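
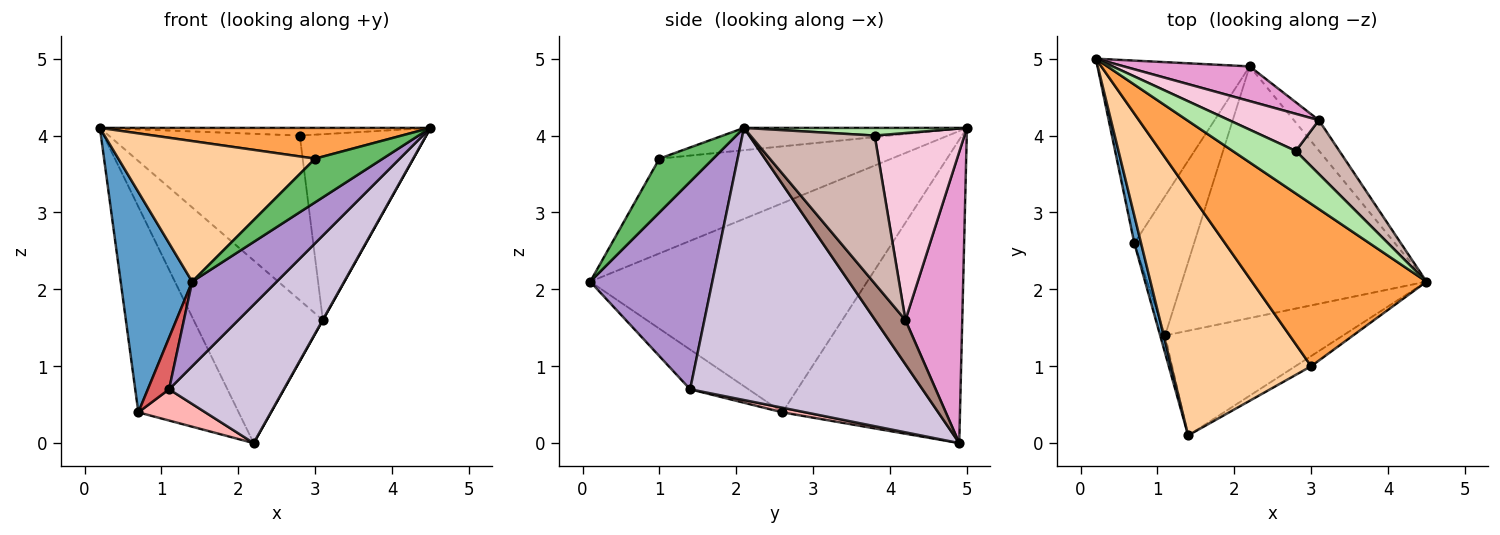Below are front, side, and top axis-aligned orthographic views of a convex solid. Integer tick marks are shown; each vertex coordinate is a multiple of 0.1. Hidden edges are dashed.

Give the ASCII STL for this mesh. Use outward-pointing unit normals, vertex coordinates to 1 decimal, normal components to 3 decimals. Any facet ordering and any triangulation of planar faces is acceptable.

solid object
 facet normal -0.968 -0.250 0.031
  outer loop
   vertex 0.7 2.6 0.4
   vertex 1.4 0.1 2.1
   vertex 0.2 5.0 4.1
  endloop
 endfacet
 facet normal -0.798 0.451 -0.400
  outer loop
   vertex 0.7 2.6 0.4
   vertex 0.2 5.0 4.1
   vertex 2.2 4.9 0.0
  endloop
 endfacet
 facet normal -0.125 -0.185 0.975
  outer loop
   vertex 3.0 1.0 3.7
   vertex 4.5 2.1 4.1
   vertex 0.2 5.0 4.1
  endloop
 endfacet
 facet normal -0.506 -0.429 0.748
  outer loop
   vertex 3.0 1.0 3.7
   vertex 0.2 5.0 4.1
   vertex 1.4 0.1 2.1
  endloop
 endfacet
 facet normal 0.612 -0.770 -0.179
  outer loop
   vertex 3.0 1.0 3.7
   vertex 1.4 0.1 2.1
   vertex 4.5 2.1 4.1
  endloop
 endfacet
 facet normal 0.119 0.177 0.977
  outer loop
   vertex 2.8 3.8 4.0
   vertex 0.2 5.0 4.1
   vertex 4.5 2.1 4.1
  endloop
 endfacet
 facet normal -0.933 -0.340 -0.116
  outer loop
   vertex 1.1 1.4 0.7
   vertex 1.4 0.1 2.1
   vertex 0.7 2.6 0.4
  endloop
 endfacet
 facet normal 0.075 -0.218 -0.973
  outer loop
   vertex 1.1 1.4 0.7
   vertex 0.7 2.6 0.4
   vertex 2.2 4.9 0.0
  endloop
 endfacet
 facet normal 0.672 -0.465 -0.576
  outer loop
   vertex 1.1 1.4 0.7
   vertex 4.5 2.1 4.1
   vertex 1.4 0.1 2.1
  endloop
 endfacet
 facet normal 0.698 -0.345 -0.627
  outer loop
   vertex 1.1 1.4 0.7
   vertex 2.2 4.9 0.0
   vertex 4.5 2.1 4.1
  endloop
 endfacet
 facet normal 0.871 -0.005 -0.492
  outer loop
   vertex 3.1 4.2 1.6
   vertex 4.5 2.1 4.1
   vertex 2.2 4.9 0.0
  endloop
 endfacet
 facet normal 0.687 0.698 0.202
  outer loop
   vertex 3.1 4.2 1.6
   vertex 2.8 3.8 4.0
   vertex 4.5 2.1 4.1
  endloop
 endfacet
 facet normal 0.397 0.902 0.171
  outer loop
   vertex 3.1 4.2 1.6
   vertex 2.2 4.9 0.0
   vertex 0.2 5.0 4.1
  endloop
 endfacet
 facet normal 0.417 0.887 0.200
  outer loop
   vertex 3.1 4.2 1.6
   vertex 0.2 5.0 4.1
   vertex 2.8 3.8 4.0
  endloop
 endfacet
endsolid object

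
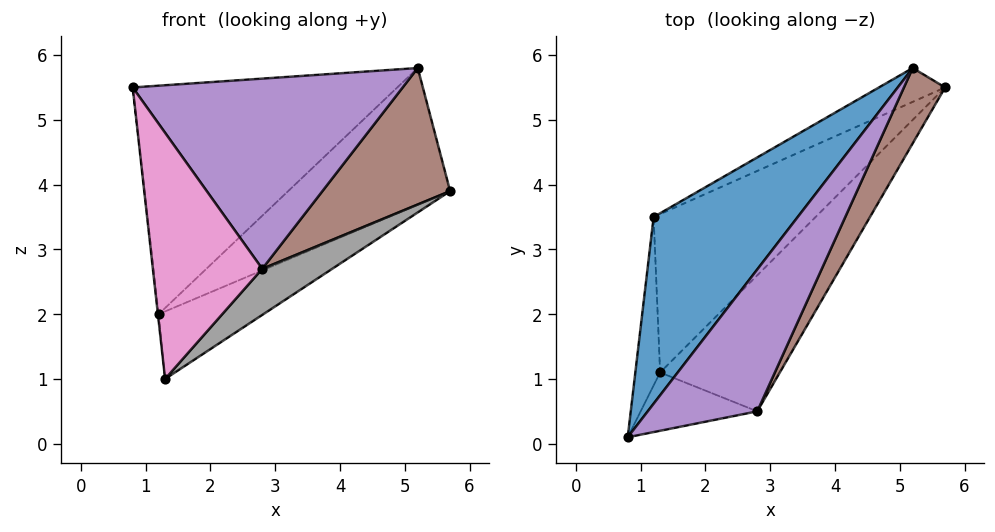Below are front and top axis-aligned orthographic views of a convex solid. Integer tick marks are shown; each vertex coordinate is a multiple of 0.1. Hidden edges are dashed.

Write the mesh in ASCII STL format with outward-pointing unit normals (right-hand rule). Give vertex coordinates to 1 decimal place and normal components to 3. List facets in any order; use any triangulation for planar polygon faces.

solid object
 facet normal -0.723 0.535 0.437
  outer loop
   vertex 1.2 3.5 2.0
   vertex 0.8 0.1 5.5
   vertex 5.2 5.8 5.8
  endloop
 endfacet
 facet normal -0.994 0.004 -0.110
  outer loop
   vertex 1.2 3.5 2.0
   vertex 1.3 1.1 1.0
   vertex 0.8 0.1 5.5
  endloop
 endfacet
 facet normal -0.313 0.922 -0.228
  outer loop
   vertex 1.2 3.5 2.0
   vertex 5.2 5.8 5.8
   vertex 5.7 5.5 3.9
  endloop
 endfacet
 facet normal 0.209 0.384 -0.899
  outer loop
   vertex 1.2 3.5 2.0
   vertex 5.7 5.5 3.9
   vertex 1.3 1.1 1.0
  endloop
 endfacet
 facet normal 0.706 -0.567 0.423
  outer loop
   vertex 2.8 0.5 2.7
   vertex 5.2 5.8 5.8
   vertex 0.8 0.1 5.5
  endloop
 endfacet
 facet normal 0.795 -0.531 0.293
  outer loop
   vertex 2.8 0.5 2.7
   vertex 5.7 5.5 3.9
   vertex 5.2 5.8 5.8
  endloop
 endfacet
 facet normal -0.127 -0.965 -0.229
  outer loop
   vertex 2.8 0.5 2.7
   vertex 0.8 0.1 5.5
   vertex 1.3 1.1 1.0
  endloop
 endfacet
 facet normal 0.687 -0.233 -0.688
  outer loop
   vertex 2.8 0.5 2.7
   vertex 1.3 1.1 1.0
   vertex 5.7 5.5 3.9
  endloop
 endfacet
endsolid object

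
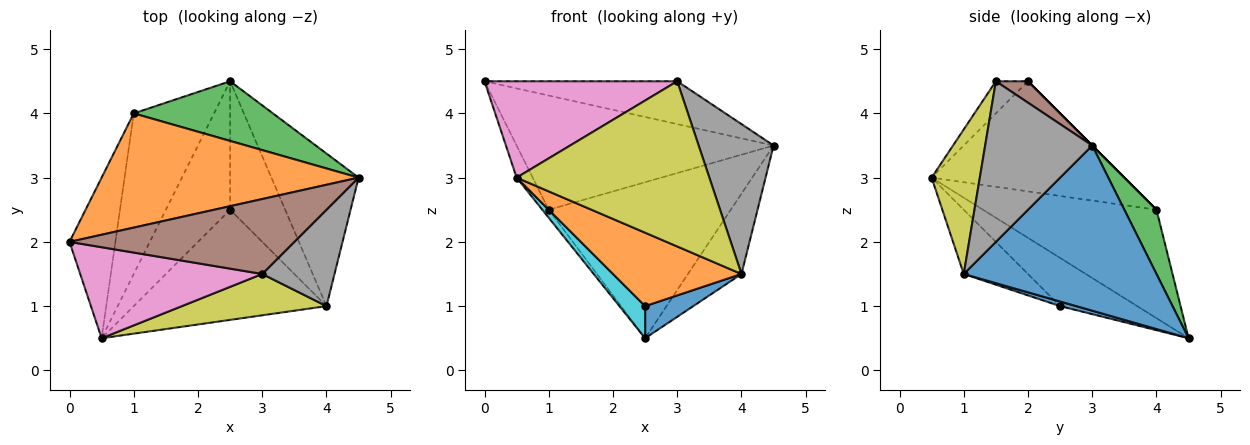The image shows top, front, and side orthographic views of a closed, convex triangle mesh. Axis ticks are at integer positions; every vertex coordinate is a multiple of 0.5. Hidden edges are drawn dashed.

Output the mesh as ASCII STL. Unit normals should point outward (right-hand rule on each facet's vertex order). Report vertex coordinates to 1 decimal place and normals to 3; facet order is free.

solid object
 facet normal 0.859 0.239 -0.453
  outer loop
   vertex 4.0 1.0 1.5
   vertex 2.5 4.5 0.5
   vertex 4.5 3.0 3.5
  endloop
 endfacet
 facet normal 0.000 0.707 0.707
  outer loop
   vertex 1.0 4.0 2.5
   vertex 0.0 2.0 4.5
   vertex 4.5 3.0 3.5
  endloop
 endfacet
 facet normal 0.163 0.922 0.352
  outer loop
   vertex 1.0 4.0 2.5
   vertex 4.5 3.0 3.5
   vertex 2.5 4.5 0.5
  endloop
 endfacet
 facet normal -0.920 0.077 -0.383
  outer loop
   vertex 1.0 4.0 2.5
   vertex 0.5 0.5 3.0
   vertex 0.0 2.0 4.5
  endloop
 endfacet
 facet normal -0.803 0.030 -0.595
  outer loop
   vertex 1.0 4.0 2.5
   vertex 2.5 4.5 0.5
   vertex 0.5 0.5 3.0
  endloop
 endfacet
 facet normal 0.082 0.494 0.865
  outer loop
   vertex 3.0 1.5 4.5
   vertex 4.5 3.0 3.5
   vertex 0.0 2.0 4.5
  endloop
 endfacet
 facet normal -0.120 -0.722 0.682
  outer loop
   vertex 3.0 1.5 4.5
   vertex 0.0 2.0 4.5
   vertex 0.5 0.5 3.0
  endloop
 endfacet
 facet normal 0.769 -0.538 0.346
  outer loop
   vertex 3.0 1.5 4.5
   vertex 4.0 1.0 1.5
   vertex 4.5 3.0 3.5
  endloop
 endfacet
 facet normal 0.236 -0.943 0.236
  outer loop
   vertex 3.0 1.5 4.5
   vertex 0.5 0.5 3.0
   vertex 4.0 1.0 1.5
  endloop
 endfacet
 facet normal -0.588 -0.196 -0.784
  outer loop
   vertex 2.5 2.5 1.0
   vertex 0.5 0.5 3.0
   vertex 2.5 4.5 0.5
  endloop
 endfacet
 facet normal 0.081 -0.242 -0.967
  outer loop
   vertex 2.5 2.5 1.0
   vertex 2.5 4.5 0.5
   vertex 4.0 1.0 1.5
  endloop
 endfacet
 facet normal -0.267 -0.535 -0.802
  outer loop
   vertex 2.5 2.5 1.0
   vertex 4.0 1.0 1.5
   vertex 0.5 0.5 3.0
  endloop
 endfacet
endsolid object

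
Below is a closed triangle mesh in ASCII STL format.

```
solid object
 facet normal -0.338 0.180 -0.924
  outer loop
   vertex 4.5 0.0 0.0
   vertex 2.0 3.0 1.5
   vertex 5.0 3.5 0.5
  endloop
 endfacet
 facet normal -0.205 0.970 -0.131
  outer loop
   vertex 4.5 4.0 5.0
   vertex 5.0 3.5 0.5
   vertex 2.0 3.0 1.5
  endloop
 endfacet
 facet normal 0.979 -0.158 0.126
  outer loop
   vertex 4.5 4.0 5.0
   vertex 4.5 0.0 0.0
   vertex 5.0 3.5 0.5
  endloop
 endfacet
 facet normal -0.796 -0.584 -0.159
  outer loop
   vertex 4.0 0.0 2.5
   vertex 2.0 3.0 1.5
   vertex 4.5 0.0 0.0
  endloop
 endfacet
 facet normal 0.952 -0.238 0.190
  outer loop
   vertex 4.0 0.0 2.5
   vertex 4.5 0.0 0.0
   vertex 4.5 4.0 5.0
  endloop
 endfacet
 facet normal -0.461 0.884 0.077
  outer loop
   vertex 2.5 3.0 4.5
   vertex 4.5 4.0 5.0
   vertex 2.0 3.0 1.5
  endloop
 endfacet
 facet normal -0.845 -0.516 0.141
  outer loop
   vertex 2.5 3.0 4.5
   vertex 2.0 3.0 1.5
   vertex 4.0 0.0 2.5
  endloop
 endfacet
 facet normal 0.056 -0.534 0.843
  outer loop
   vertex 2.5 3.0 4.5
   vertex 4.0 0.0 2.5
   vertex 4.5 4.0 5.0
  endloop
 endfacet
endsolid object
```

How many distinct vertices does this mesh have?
6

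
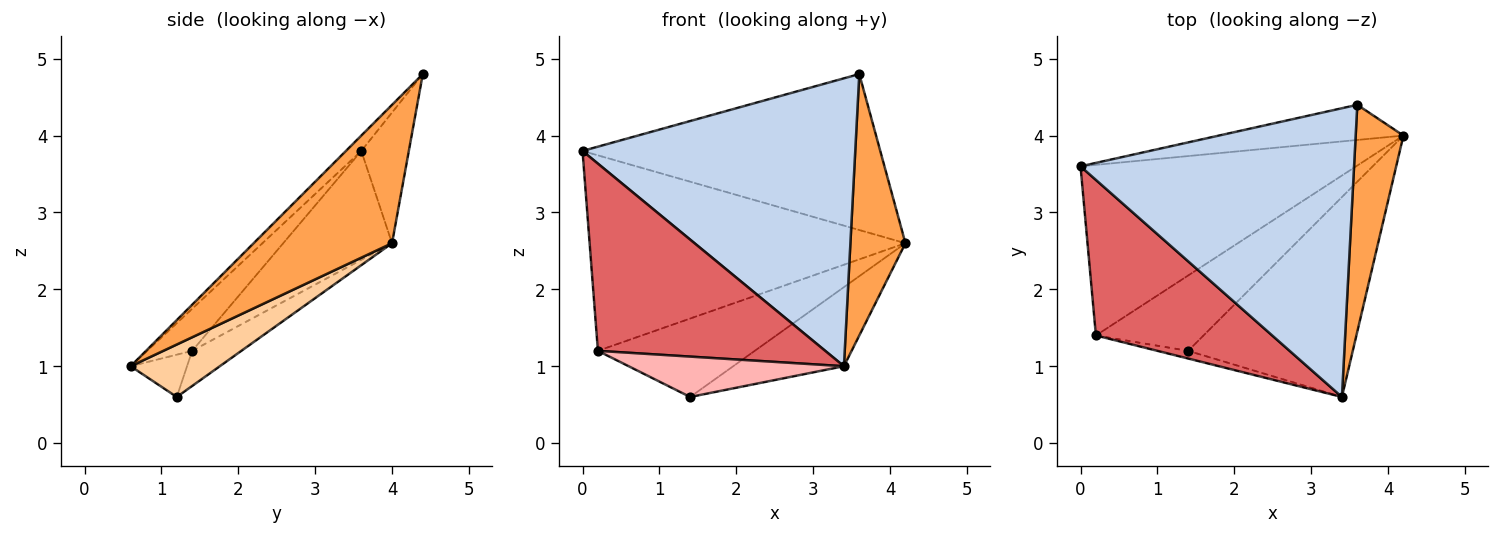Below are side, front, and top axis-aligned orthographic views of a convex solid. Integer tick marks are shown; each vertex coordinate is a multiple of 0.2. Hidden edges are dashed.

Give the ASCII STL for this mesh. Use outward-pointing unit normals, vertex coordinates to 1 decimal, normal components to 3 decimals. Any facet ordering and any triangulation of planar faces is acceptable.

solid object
 facet normal -0.154 0.964 -0.217
  outer loop
   vertex 3.6 4.4 4.8
   vertex 4.2 4.0 2.6
   vertex 0.0 3.6 3.8
  endloop
 endfacet
 facet normal -0.040 -0.705 0.708
  outer loop
   vertex 3.6 4.4 4.8
   vertex 0.0 3.6 3.8
   vertex 3.4 0.6 1.0
  endloop
 endfacet
 facet normal 0.885 -0.352 0.305
  outer loop
   vertex 3.6 4.4 4.8
   vertex 3.4 0.6 1.0
   vertex 4.2 4.0 2.6
  endloop
 endfacet
 facet normal 0.284 0.353 -0.892
  outer loop
   vertex 1.4 1.2 0.6
   vertex 4.2 4.0 2.6
   vertex 3.4 0.6 1.0
  endloop
 endfacet
 facet normal -0.251 0.729 -0.636
  outer loop
   vertex 0.2 1.4 1.2
   vertex 0.0 3.6 3.8
   vertex 4.2 4.0 2.6
  endloop
 endfacet
 facet normal -0.221 0.703 -0.676
  outer loop
   vertex 0.2 1.4 1.2
   vertex 4.2 4.0 2.6
   vertex 1.4 1.2 0.6
  endloop
 endfacet
 facet normal -0.151 -0.760 0.632
  outer loop
   vertex 0.2 1.4 1.2
   vertex 3.4 0.6 1.0
   vertex 0.0 3.6 3.8
  endloop
 endfacet
 facet normal -0.249 -0.951 -0.181
  outer loop
   vertex 0.2 1.4 1.2
   vertex 1.4 1.2 0.6
   vertex 3.4 0.6 1.0
  endloop
 endfacet
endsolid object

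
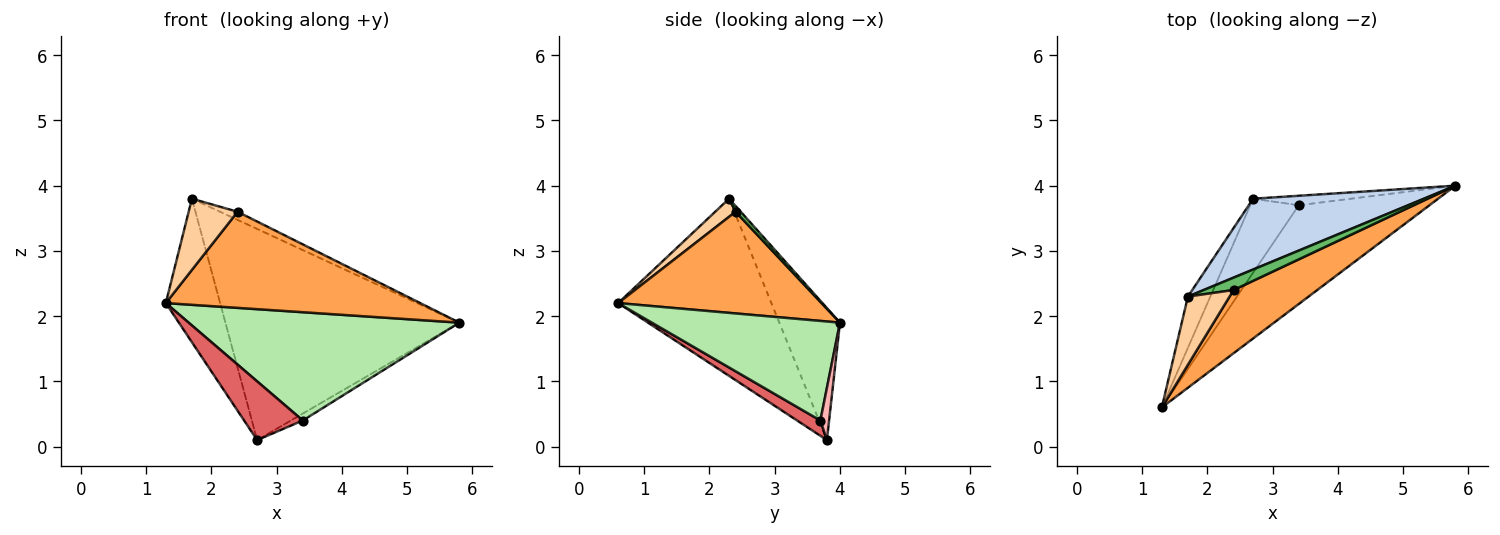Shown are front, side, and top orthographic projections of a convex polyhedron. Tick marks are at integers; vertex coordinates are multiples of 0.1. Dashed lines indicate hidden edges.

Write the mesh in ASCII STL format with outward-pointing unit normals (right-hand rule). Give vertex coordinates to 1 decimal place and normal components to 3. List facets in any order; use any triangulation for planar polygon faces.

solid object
 facet normal -0.936 0.332 -0.118
  outer loop
   vertex 1.7 2.3 3.8
   vertex 2.7 3.8 0.1
   vertex 1.3 0.6 2.2
  endloop
 endfacet
 facet normal -0.239 0.921 0.309
  outer loop
   vertex 1.7 2.3 3.8
   vertex 5.8 4.0 1.9
   vertex 2.7 3.8 0.1
  endloop
 endfacet
 facet normal 0.555 -0.695 0.457
  outer loop
   vertex 2.4 2.4 3.6
   vertex 1.3 0.6 2.2
   vertex 5.8 4.0 1.9
  endloop
 endfacet
 facet normal 0.288 -0.691 0.663
  outer loop
   vertex 2.4 2.4 3.6
   vertex 1.7 2.3 3.8
   vertex 1.3 0.6 2.2
  endloop
 endfacet
 facet normal 0.159 0.540 0.826
  outer loop
   vertex 2.4 2.4 3.6
   vertex 5.8 4.0 1.9
   vertex 1.7 2.3 3.8
  endloop
 endfacet
 facet normal 0.457 -0.657 -0.599
  outer loop
   vertex 3.4 3.7 0.4
   vertex 5.8 4.0 1.9
   vertex 1.3 0.6 2.2
  endloop
 endfacet
 facet normal 0.240 -0.604 -0.760
  outer loop
   vertex 3.4 3.7 0.4
   vertex 1.3 0.6 2.2
   vertex 2.7 3.8 0.1
  endloop
 endfacet
 facet normal 0.395 0.543 -0.741
  outer loop
   vertex 3.4 3.7 0.4
   vertex 2.7 3.8 0.1
   vertex 5.8 4.0 1.9
  endloop
 endfacet
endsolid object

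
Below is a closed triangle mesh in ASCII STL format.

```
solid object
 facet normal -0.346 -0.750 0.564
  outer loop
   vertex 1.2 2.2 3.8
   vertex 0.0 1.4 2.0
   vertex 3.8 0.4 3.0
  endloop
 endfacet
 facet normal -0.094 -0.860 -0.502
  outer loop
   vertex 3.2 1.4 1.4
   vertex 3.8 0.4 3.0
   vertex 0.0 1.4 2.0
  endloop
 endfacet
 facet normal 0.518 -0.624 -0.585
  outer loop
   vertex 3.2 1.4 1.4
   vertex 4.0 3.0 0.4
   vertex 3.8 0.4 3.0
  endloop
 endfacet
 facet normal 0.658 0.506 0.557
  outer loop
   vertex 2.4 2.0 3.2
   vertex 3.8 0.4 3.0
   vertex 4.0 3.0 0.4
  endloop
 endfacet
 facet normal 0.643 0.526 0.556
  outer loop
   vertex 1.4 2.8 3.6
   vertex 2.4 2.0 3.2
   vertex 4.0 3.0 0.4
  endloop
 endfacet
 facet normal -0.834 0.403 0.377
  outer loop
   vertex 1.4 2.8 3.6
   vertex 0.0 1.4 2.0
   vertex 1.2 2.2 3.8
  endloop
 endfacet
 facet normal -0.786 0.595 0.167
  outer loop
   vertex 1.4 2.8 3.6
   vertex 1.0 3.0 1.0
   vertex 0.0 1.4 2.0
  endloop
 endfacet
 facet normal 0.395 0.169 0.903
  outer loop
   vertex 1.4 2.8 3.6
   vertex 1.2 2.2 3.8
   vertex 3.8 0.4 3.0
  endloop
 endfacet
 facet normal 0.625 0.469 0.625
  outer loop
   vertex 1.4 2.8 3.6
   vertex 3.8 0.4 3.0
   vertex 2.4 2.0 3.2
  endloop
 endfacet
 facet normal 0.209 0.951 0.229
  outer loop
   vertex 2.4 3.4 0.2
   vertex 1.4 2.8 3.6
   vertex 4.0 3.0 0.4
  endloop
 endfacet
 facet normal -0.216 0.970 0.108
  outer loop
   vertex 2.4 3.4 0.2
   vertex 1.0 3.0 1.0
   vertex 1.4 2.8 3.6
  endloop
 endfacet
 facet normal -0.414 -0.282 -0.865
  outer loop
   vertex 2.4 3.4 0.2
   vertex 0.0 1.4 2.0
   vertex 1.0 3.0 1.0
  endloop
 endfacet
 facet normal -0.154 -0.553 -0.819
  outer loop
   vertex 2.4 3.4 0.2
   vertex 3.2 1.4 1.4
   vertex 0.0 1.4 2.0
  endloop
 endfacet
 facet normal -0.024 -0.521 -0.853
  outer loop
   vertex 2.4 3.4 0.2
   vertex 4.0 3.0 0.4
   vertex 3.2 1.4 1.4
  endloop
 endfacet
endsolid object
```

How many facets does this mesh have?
14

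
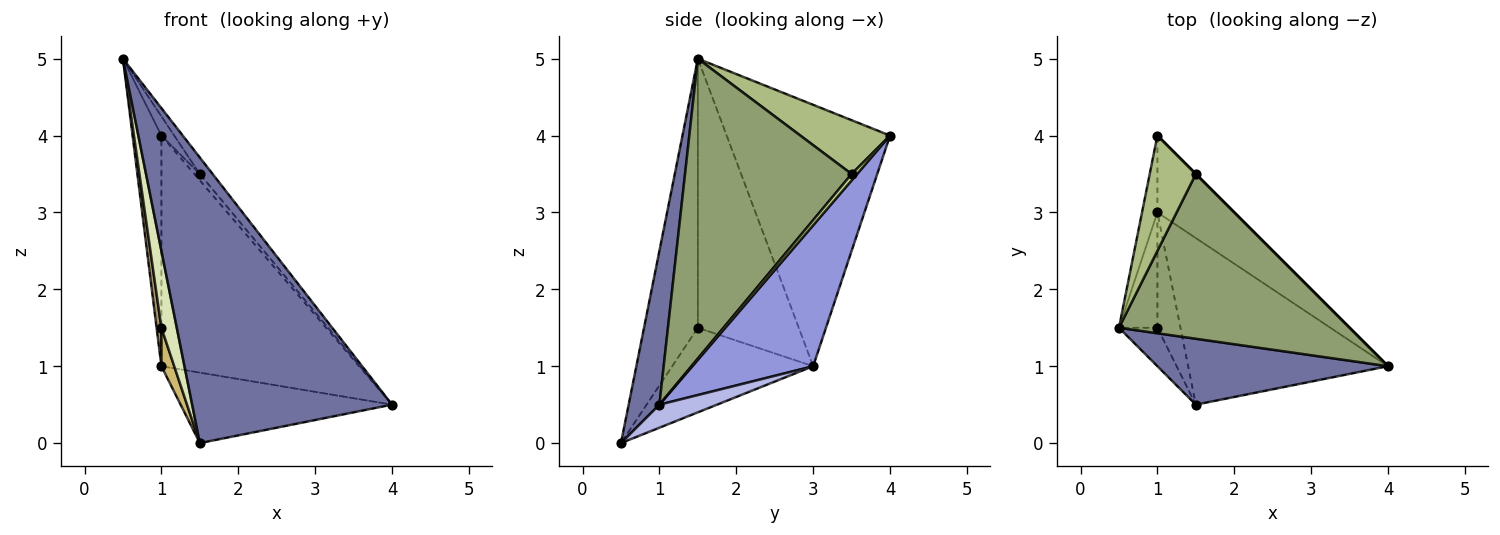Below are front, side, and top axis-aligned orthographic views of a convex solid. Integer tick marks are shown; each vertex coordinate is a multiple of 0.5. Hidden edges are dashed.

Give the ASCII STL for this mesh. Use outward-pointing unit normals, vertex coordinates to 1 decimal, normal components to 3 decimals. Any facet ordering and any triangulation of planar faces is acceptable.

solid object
 facet normal 0.148 -0.964 0.222
  outer loop
   vertex 1.5 0.5 0.0
   vertex 4.0 1.0 0.5
   vertex 0.5 1.5 5.0
  endloop
 endfacet
 facet normal -0.983 0.173 -0.058
  outer loop
   vertex 1.0 3.0 1.0
   vertex 0.5 1.5 5.0
   vertex 1.0 4.0 4.0
  endloop
 endfacet
 facet normal 0.502 0.821 -0.274
  outer loop
   vertex 1.0 3.0 1.0
   vertex 1.0 4.0 4.0
   vertex 4.0 1.0 0.5
  endloop
 endfacet
 facet normal 0.106 0.387 -0.916
  outer loop
   vertex 1.0 3.0 1.0
   vertex 4.0 1.0 0.5
   vertex 1.5 0.5 0.0
  endloop
 endfacet
 facet normal 0.791 0.061 0.609
  outer loop
   vertex 1.5 3.5 3.5
   vertex 0.5 1.5 5.0
   vertex 4.0 1.0 0.5
  endloop
 endfacet
 facet normal 0.755 0.108 0.647
  outer loop
   vertex 1.5 3.5 3.5
   vertex 1.0 4.0 4.0
   vertex 0.5 1.5 5.0
  endloop
 endfacet
 facet normal 0.707 0.707 0.000
  outer loop
   vertex 1.5 3.5 3.5
   vertex 4.0 1.0 0.5
   vertex 1.0 4.0 4.0
  endloop
 endfacet
 facet normal -0.953 -0.272 -0.136
  outer loop
   vertex 1.0 1.5 1.5
   vertex 1.5 0.5 0.0
   vertex 0.5 1.5 5.0
  endloop
 endfacet
 facet normal -0.989 -0.047 -0.141
  outer loop
   vertex 1.0 1.5 1.5
   vertex 0.5 1.5 5.0
   vertex 1.0 3.0 1.0
  endloop
 endfacet
 facet normal -0.961 -0.087 -0.262
  outer loop
   vertex 1.0 1.5 1.5
   vertex 1.0 3.0 1.0
   vertex 1.5 0.5 0.0
  endloop
 endfacet
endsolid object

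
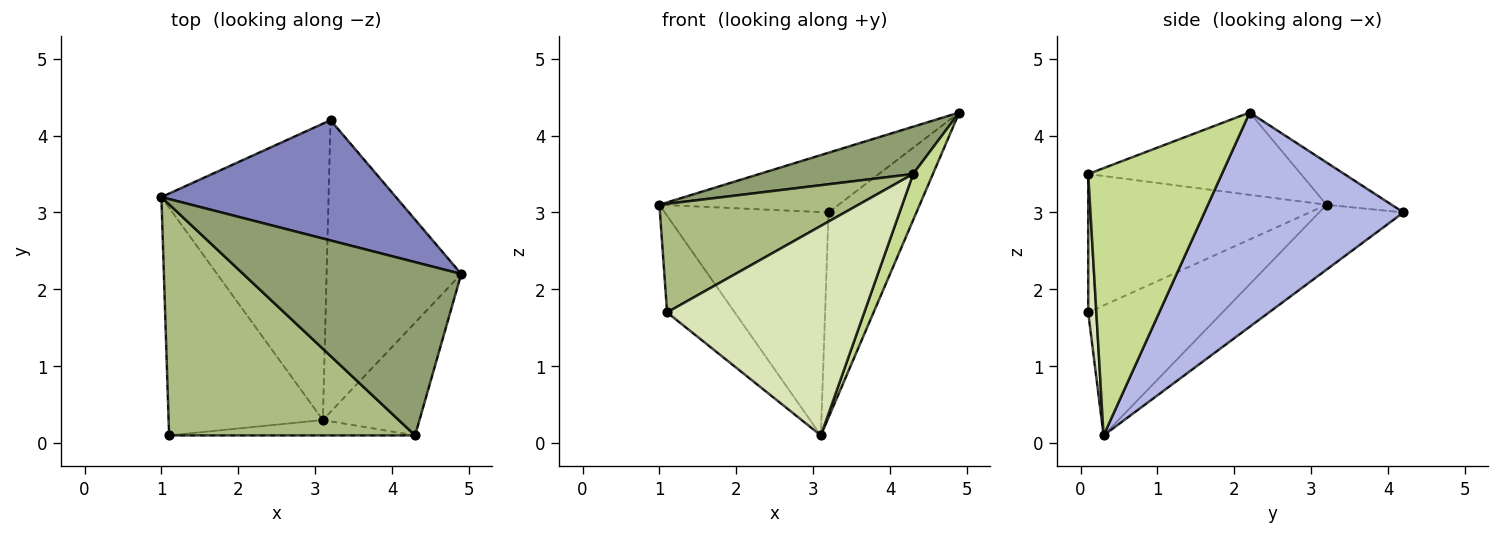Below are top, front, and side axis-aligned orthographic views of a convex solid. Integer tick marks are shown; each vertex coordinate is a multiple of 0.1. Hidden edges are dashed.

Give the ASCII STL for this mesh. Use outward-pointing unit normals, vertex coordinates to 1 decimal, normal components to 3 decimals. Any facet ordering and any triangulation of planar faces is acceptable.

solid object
 facet normal -0.613 0.309 -0.727
  outer loop
   vertex 3.1 0.3 0.1
   vertex 1.1 0.1 1.7
   vertex 1.0 3.2 3.1
  endloop
 endfacet
 facet normal -0.159 0.439 0.884
  outer loop
   vertex 3.2 4.2 3.0
   vertex 1.0 3.2 3.1
   vertex 4.9 2.2 4.3
  endloop
 endfacet
 facet normal -0.296 0.575 -0.763
  outer loop
   vertex 3.2 4.2 3.0
   vertex 3.1 0.3 0.1
   vertex 1.0 3.2 3.1
  endloop
 endfacet
 facet normal 0.793 0.350 -0.498
  outer loop
   vertex 3.2 4.2 3.0
   vertex 4.9 2.2 4.3
   vertex 3.1 0.3 0.1
  endloop
 endfacet
 facet normal -0.342 -0.247 0.906
  outer loop
   vertex 4.3 0.1 3.5
   vertex 4.9 2.2 4.3
   vertex 1.0 3.2 3.1
  endloop
 endfacet
 facet normal -0.454 -0.379 0.807
  outer loop
   vertex 4.3 0.1 3.5
   vertex 1.0 3.2 3.1
   vertex 1.1 0.1 1.7
  endloop
 endfacet
 facet normal 0.931 -0.138 -0.337
  outer loop
   vertex 4.3 0.1 3.5
   vertex 3.1 0.3 0.1
   vertex 4.9 2.2 4.3
  endloop
 endfacet
 facet normal 0.041 -0.996 -0.073
  outer loop
   vertex 4.3 0.1 3.5
   vertex 1.1 0.1 1.7
   vertex 3.1 0.3 0.1
  endloop
 endfacet
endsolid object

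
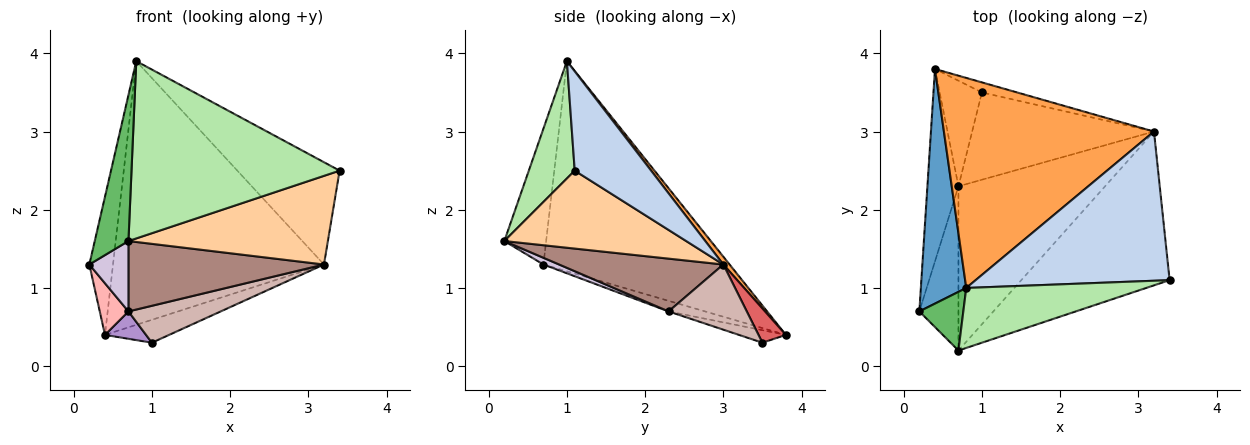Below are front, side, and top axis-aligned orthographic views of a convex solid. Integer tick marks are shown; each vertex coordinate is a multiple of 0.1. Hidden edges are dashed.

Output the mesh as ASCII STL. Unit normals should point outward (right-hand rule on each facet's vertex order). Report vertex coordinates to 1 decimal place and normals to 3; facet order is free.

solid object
 facet normal -0.970 0.123 0.210
  outer loop
   vertex 0.8 1.0 3.9
   vertex 0.4 3.8 0.4
   vertex 0.2 0.7 1.3
  endloop
 endfacet
 facet normal 0.389 0.521 0.760
  outer loop
   vertex 3.2 3.0 1.3
   vertex 0.8 1.0 3.9
   vertex 3.4 1.1 2.5
  endloop
 endfacet
 facet normal 0.023 0.782 0.623
  outer loop
   vertex 3.2 3.0 1.3
   vertex 0.4 3.8 0.4
   vertex 0.8 1.0 3.9
  endloop
 endfacet
 facet normal 0.414 -0.454 -0.789
  outer loop
   vertex 0.7 0.2 1.6
   vertex 3.2 3.0 1.3
   vertex 3.4 1.1 2.5
  endloop
 endfacet
 facet normal -0.755 -0.608 0.244
  outer loop
   vertex 0.7 0.2 1.6
   vertex 0.8 1.0 3.9
   vertex 0.2 0.7 1.3
  endloop
 endfacet
 facet normal 0.205 -0.927 0.314
  outer loop
   vertex 0.7 0.2 1.6
   vertex 3.4 1.1 2.5
   vertex 0.8 1.0 3.9
  endloop
 endfacet
 facet normal 0.364 0.853 -0.374
  outer loop
   vertex 1.0 3.5 0.3
   vertex 0.4 3.8 0.4
   vertex 3.2 3.0 1.3
  endloop
 endfacet
 facet normal -0.313 -0.246 -0.917
  outer loop
   vertex 0.7 2.3 0.7
   vertex 0.2 0.7 1.3
   vertex 0.4 3.8 0.4
  endloop
 endfacet
 facet normal -0.276 -0.241 -0.930
  outer loop
   vertex 0.7 2.3 0.7
   vertex 0.4 3.8 0.4
   vertex 1.0 3.5 0.3
  endloop
 endfacet
 facet normal 0.156 -0.389 -0.908
  outer loop
   vertex 0.7 2.3 0.7
   vertex 0.7 0.2 1.6
   vertex 0.2 0.7 1.3
  endloop
 endfacet
 facet normal 0.314 -0.374 -0.873
  outer loop
   vertex 0.7 2.3 0.7
   vertex 3.2 3.0 1.3
   vertex 0.7 0.2 1.6
  endloop
 endfacet
 facet normal 0.313 -0.370 -0.875
  outer loop
   vertex 0.7 2.3 0.7
   vertex 1.0 3.5 0.3
   vertex 3.2 3.0 1.3
  endloop
 endfacet
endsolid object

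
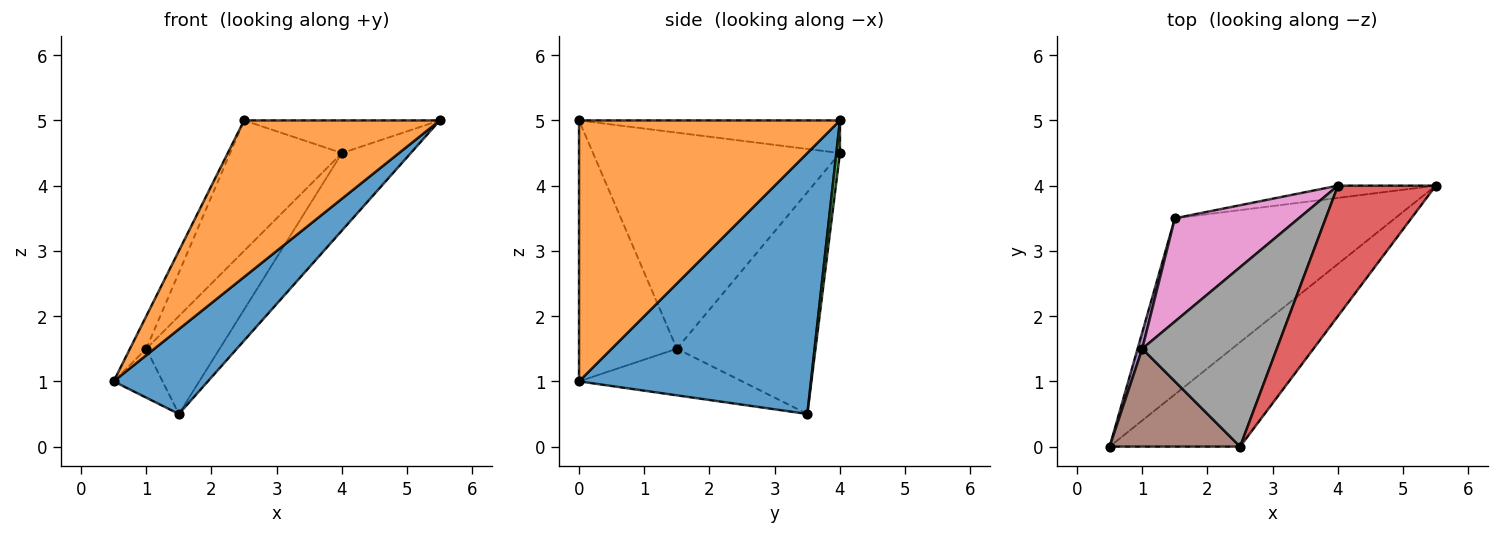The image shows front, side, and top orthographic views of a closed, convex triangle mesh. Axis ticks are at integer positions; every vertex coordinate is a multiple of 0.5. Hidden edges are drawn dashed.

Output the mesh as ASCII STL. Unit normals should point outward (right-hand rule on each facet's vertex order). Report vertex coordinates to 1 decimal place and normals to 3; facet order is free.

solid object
 facet normal 0.730 -0.297 -0.616
  outer loop
   vertex 1.5 3.5 0.5
   vertex 5.5 4.0 5.0
   vertex 0.5 0.0 1.0
  endloop
 endfacet
 facet normal 0.743 -0.557 -0.371
  outer loop
   vertex 2.5 0.0 5.0
   vertex 0.5 0.0 1.0
   vertex 5.5 4.0 5.0
  endloop
 endfacet
 facet normal 0.052 0.986 -0.156
  outer loop
   vertex 4.0 4.0 4.5
   vertex 5.5 4.0 5.0
   vertex 1.5 3.5 0.5
  endloop
 endfacet
 facet normal -0.308 0.231 0.923
  outer loop
   vertex 4.0 4.0 4.5
   vertex 2.5 0.0 5.0
   vertex 5.5 4.0 5.0
  endloop
 endfacet
 facet normal -0.953 0.286 0.095
  outer loop
   vertex 1.0 1.5 1.5
   vertex 1.5 3.5 0.5
   vertex 0.5 0.0 1.0
  endloop
 endfacet
 facet normal -0.885 0.147 0.442
  outer loop
   vertex 1.0 1.5 1.5
   vertex 0.5 0.0 1.0
   vertex 2.5 0.0 5.0
  endloop
 endfacet
 facet normal -0.792 0.420 0.443
  outer loop
   vertex 1.0 1.5 1.5
   vertex 4.0 4.0 4.5
   vertex 1.5 3.5 0.5
  endloop
 endfacet
 facet normal -0.792 0.359 0.493
  outer loop
   vertex 1.0 1.5 1.5
   vertex 2.5 0.0 5.0
   vertex 4.0 4.0 4.5
  endloop
 endfacet
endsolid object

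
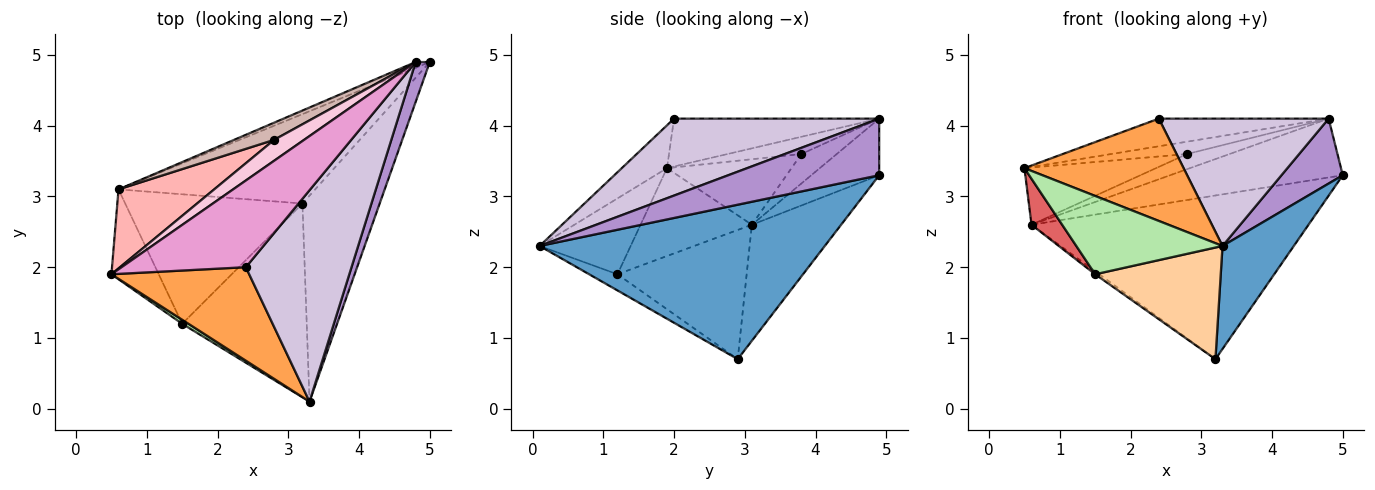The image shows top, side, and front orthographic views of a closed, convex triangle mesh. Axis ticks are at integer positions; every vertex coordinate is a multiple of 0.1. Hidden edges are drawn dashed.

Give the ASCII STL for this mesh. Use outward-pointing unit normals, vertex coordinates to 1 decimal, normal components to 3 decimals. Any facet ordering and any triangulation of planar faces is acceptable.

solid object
 facet normal 0.873 -0.218 -0.436
  outer loop
   vertex 3.2 2.9 0.7
   vertex 5.0 4.9 3.3
   vertex 3.3 0.1 2.3
  endloop
 endfacet
 facet normal -0.272 0.845 -0.461
  outer loop
   vertex 0.6 3.1 2.6
   vertex 5.0 4.9 3.3
   vertex 3.2 2.9 0.7
  endloop
 endfacet
 facet normal -0.205 -0.723 0.660
  outer loop
   vertex 2.4 2.0 4.1
   vertex 0.5 1.9 3.4
   vertex 3.3 0.1 2.3
  endloop
 endfacet
 facet normal -0.112 -0.496 -0.861
  outer loop
   vertex 1.5 1.2 1.9
   vertex 3.2 2.9 0.7
   vertex 3.3 0.1 2.3
  endloop
 endfacet
 facet normal -0.589 0.019 -0.808
  outer loop
   vertex 1.5 1.2 1.9
   vertex 0.6 3.1 2.6
   vertex 3.2 2.9 0.7
  endloop
 endfacet
 facet normal -0.528 -0.848 0.044
  outer loop
   vertex 1.5 1.2 1.9
   vertex 3.3 0.1 2.3
   vertex 0.5 1.9 3.4
  endloop
 endfacet
 facet normal -0.856 -0.236 -0.461
  outer loop
   vertex 1.5 1.2 1.9
   vertex 0.5 1.9 3.4
   vertex 0.6 3.1 2.6
  endloop
 endfacet
 facet normal -0.485 0.513 0.708
  outer loop
   vertex 2.8 3.8 3.6
   vertex 0.6 3.1 2.6
   vertex 0.5 1.9 3.4
  endloop
 endfacet
 facet normal 0.903 -0.367 0.226
  outer loop
   vertex 4.8 4.9 4.1
   vertex 3.3 0.1 2.3
   vertex 5.0 4.9 3.3
  endloop
 endfacet
 facet normal 0.529 -0.438 0.727
  outer loop
   vertex 4.8 4.9 4.1
   vertex 2.4 2.0 4.1
   vertex 3.3 0.1 2.3
  endloop
 endfacet
 facet normal -0.365 0.927 -0.091
  outer loop
   vertex 4.8 4.9 4.1
   vertex 5.0 4.9 3.3
   vertex 0.6 3.1 2.6
  endloop
 endfacet
 facet normal -0.483 0.579 0.657
  outer loop
   vertex 4.8 4.9 4.1
   vertex 0.6 3.1 2.6
   vertex 2.8 3.8 3.6
  endloop
 endfacet
 facet normal -0.345 0.285 0.894
  outer loop
   vertex 4.8 4.9 4.1
   vertex 0.5 1.9 3.4
   vertex 2.4 2.0 4.1
  endloop
 endfacet
 facet normal -0.444 0.456 0.772
  outer loop
   vertex 4.8 4.9 4.1
   vertex 2.8 3.8 3.6
   vertex 0.5 1.9 3.4
  endloop
 endfacet
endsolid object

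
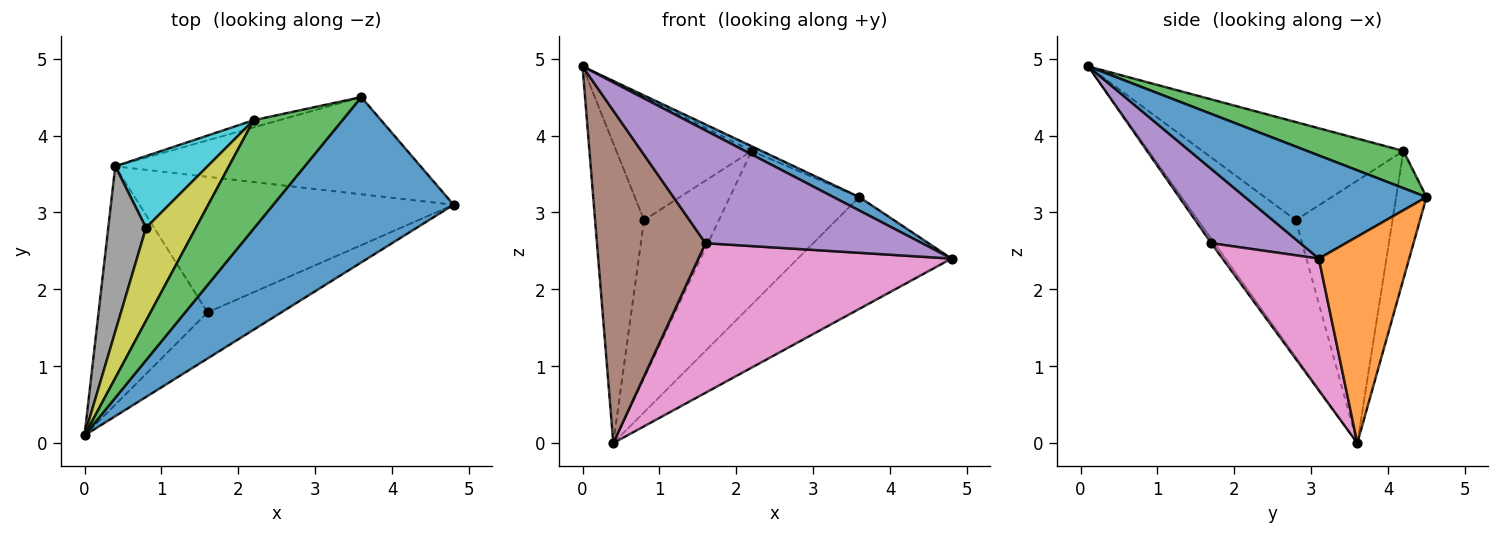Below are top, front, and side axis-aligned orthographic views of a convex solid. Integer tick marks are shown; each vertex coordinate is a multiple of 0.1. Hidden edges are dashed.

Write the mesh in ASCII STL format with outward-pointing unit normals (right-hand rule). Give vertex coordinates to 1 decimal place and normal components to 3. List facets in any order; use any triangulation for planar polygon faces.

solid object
 facet normal 0.495 -0.070 0.866
  outer loop
   vertex 3.6 4.5 3.2
   vertex 0.0 0.1 4.9
   vertex 4.8 3.1 2.4
  endloop
 endfacet
 facet normal 0.405 0.690 -0.600
  outer loop
   vertex 3.6 4.5 3.2
   vertex 4.8 3.1 2.4
   vertex 0.4 3.6 0.0
  endloop
 endfacet
 facet normal 0.386 0.040 0.921
  outer loop
   vertex 2.2 4.2 3.8
   vertex 0.0 0.1 4.9
   vertex 3.6 4.5 3.2
  endloop
 endfacet
 facet normal -0.228 0.973 -0.046
  outer loop
   vertex 2.2 4.2 3.8
   vertex 3.6 4.5 3.2
   vertex 0.4 3.6 0.0
  endloop
 endfacet
 facet normal 0.356 -0.865 -0.354
  outer loop
   vertex 1.6 1.7 2.6
   vertex 4.8 3.1 2.4
   vertex 0.0 0.1 4.9
  endloop
 endfacet
 facet normal -0.025 -0.813 -0.582
  outer loop
   vertex 1.6 1.7 2.6
   vertex 0.0 0.1 4.9
   vertex 0.4 3.6 0.0
  endloop
 endfacet
 facet normal 0.272 -0.713 -0.646
  outer loop
   vertex 1.6 1.7 2.6
   vertex 0.4 3.6 0.0
   vertex 4.8 3.1 2.4
  endloop
 endfacet
 facet normal -0.868 0.435 0.240
  outer loop
   vertex 0.8 2.8 2.9
   vertex 0.4 3.6 0.0
   vertex 0.0 0.1 4.9
  endloop
 endfacet
 facet normal -0.764 0.514 0.389
  outer loop
   vertex 0.8 2.8 2.9
   vertex 0.0 0.1 4.9
   vertex 2.2 4.2 3.8
  endloop
 endfacet
 facet normal -0.762 0.590 0.268
  outer loop
   vertex 0.8 2.8 2.9
   vertex 2.2 4.2 3.8
   vertex 0.4 3.6 0.0
  endloop
 endfacet
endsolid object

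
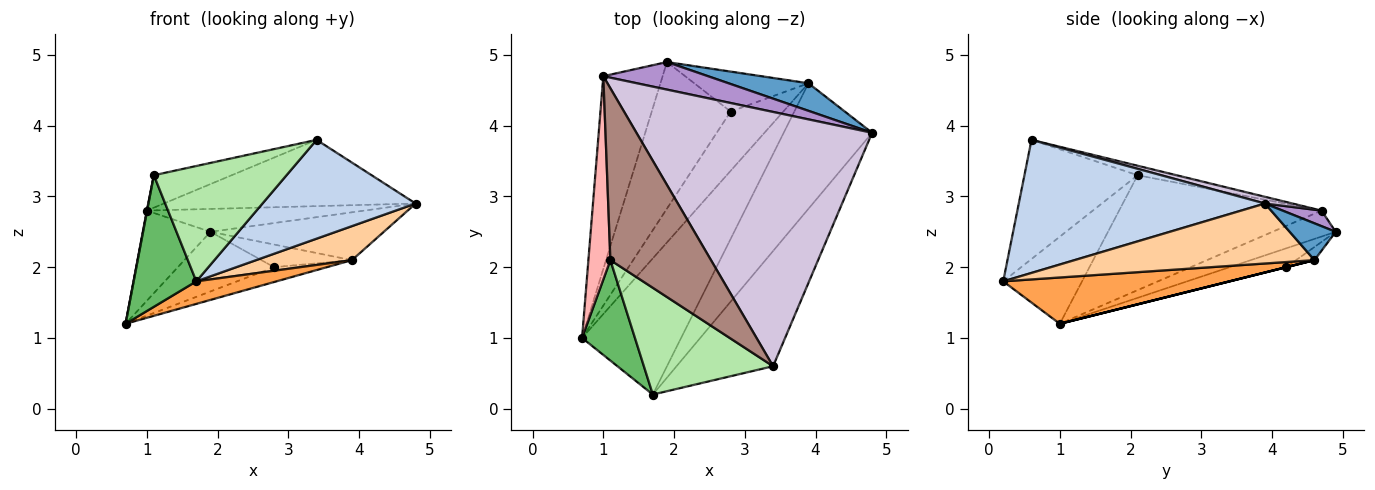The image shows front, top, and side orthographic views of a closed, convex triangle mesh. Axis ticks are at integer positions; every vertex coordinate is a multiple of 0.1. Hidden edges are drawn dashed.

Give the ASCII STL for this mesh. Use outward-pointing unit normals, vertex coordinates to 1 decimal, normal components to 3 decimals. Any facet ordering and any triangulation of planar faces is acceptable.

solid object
 facet normal 0.224 0.844 0.487
  outer loop
   vertex 3.9 4.6 2.1
   vertex 1.9 4.9 2.5
   vertex 4.8 3.9 2.9
  endloop
 endfacet
 facet normal 0.723 -0.450 -0.525
  outer loop
   vertex 1.7 0.2 1.8
   vertex 4.8 3.9 2.9
   vertex 3.4 0.6 3.8
  endloop
 endfacet
 facet normal 0.419 -0.148 -0.896
  outer loop
   vertex 1.7 0.2 1.8
   vertex 0.7 1.0 1.2
   vertex 3.9 4.6 2.1
  endloop
 endfacet
 facet normal 0.548 -0.219 -0.808
  outer loop
   vertex 1.7 0.2 1.8
   vertex 3.9 4.6 2.1
   vertex 4.8 3.9 2.9
  endloop
 endfacet
 facet normal -0.707 -0.562 0.429
  outer loop
   vertex 1.7 0.2 1.8
   vertex 1.1 2.1 3.3
   vertex 0.7 1.0 1.2
  endloop
 endfacet
 facet normal -0.531 -0.622 0.576
  outer loop
   vertex 1.7 0.2 1.8
   vertex 3.4 0.6 3.8
   vertex 1.1 2.1 3.3
  endloop
 endfacet
 facet normal -0.368 0.394 -0.842
  outer loop
   vertex 1.0 4.7 2.8
   vertex 1.9 4.9 2.5
   vertex 0.7 1.0 1.2
  endloop
 endfacet
 facet normal -0.982 -0.002 0.188
  outer loop
   vertex 1.0 4.7 2.8
   vertex 0.7 1.0 1.2
   vertex 1.1 2.1 3.3
  endloop
 endfacet
 facet normal 0.114 0.635 0.764
  outer loop
   vertex 1.0 4.7 2.8
   vertex 4.8 3.9 2.9
   vertex 1.9 4.9 2.5
  endloop
 endfacet
 facet normal 0.028 0.252 0.967
  outer loop
   vertex 1.0 4.7 2.8
   vertex 3.4 0.6 3.8
   vertex 4.8 3.9 2.9
  endloop
 endfacet
 facet normal -0.092 0.185 0.978
  outer loop
   vertex 1.0 4.7 2.8
   vertex 1.1 2.1 3.3
   vertex 3.4 0.6 3.8
  endloop
 endfacet
 facet normal -0.216 0.368 -0.904
  outer loop
   vertex 2.8 4.2 2.0
   vertex 0.7 1.0 1.2
   vertex 1.9 4.9 2.5
  endloop
 endfacet
 facet normal 0.000 0.243 -0.970
  outer loop
   vertex 2.8 4.2 2.0
   vertex 3.9 4.6 2.1
   vertex 0.7 1.0 1.2
  endloop
 endfacet
 facet normal -0.100 0.490 -0.866
  outer loop
   vertex 2.8 4.2 2.0
   vertex 1.9 4.9 2.5
   vertex 3.9 4.6 2.1
  endloop
 endfacet
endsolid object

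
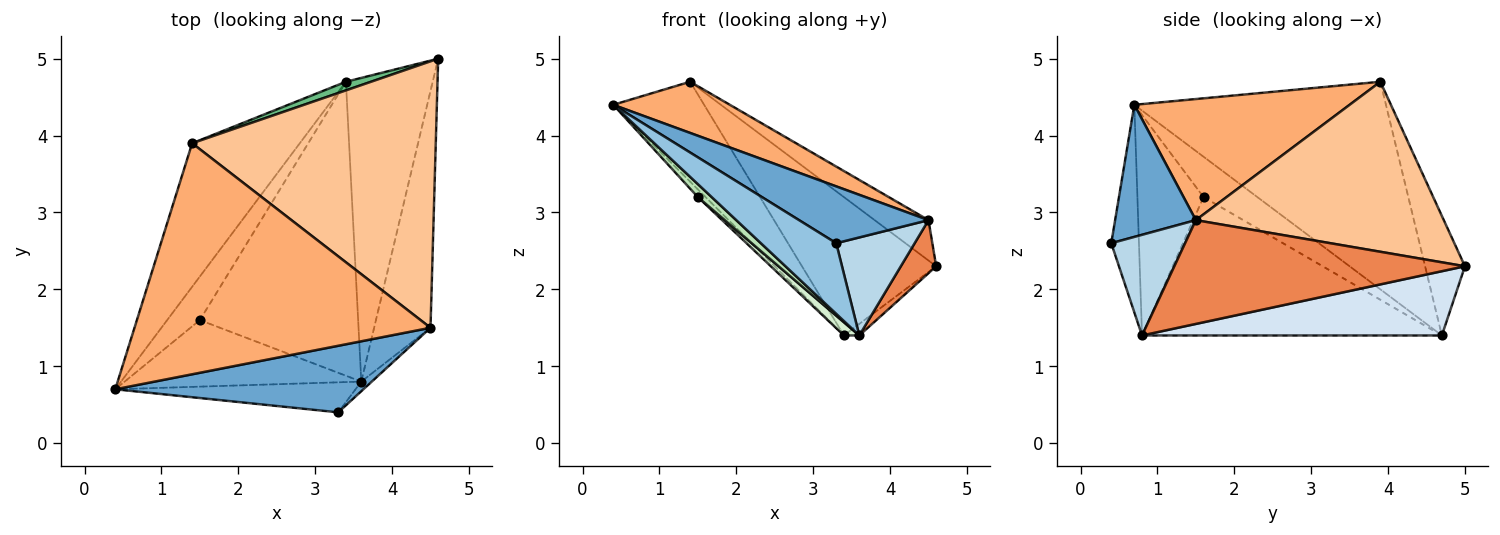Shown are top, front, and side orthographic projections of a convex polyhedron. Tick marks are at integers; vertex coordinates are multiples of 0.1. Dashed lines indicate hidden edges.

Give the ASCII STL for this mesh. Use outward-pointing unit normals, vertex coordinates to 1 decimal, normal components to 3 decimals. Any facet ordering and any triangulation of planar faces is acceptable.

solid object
 facet normal 0.375 -0.602 0.705
  outer loop
   vertex 4.5 1.5 2.9
   vertex 0.4 0.7 4.4
   vertex 3.3 0.4 2.6
  endloop
 endfacet
 facet normal -0.320 -0.872 -0.371
  outer loop
   vertex 3.6 0.8 1.4
   vertex 3.3 0.4 2.6
   vertex 0.4 0.7 4.4
  endloop
 endfacet
 facet normal 0.684 -0.726 -0.071
  outer loop
   vertex 3.6 0.8 1.4
   vertex 4.5 1.5 2.9
   vertex 3.3 0.4 2.6
  endloop
 endfacet
 facet normal 0.595 0.031 -0.803
  outer loop
   vertex 3.6 0.8 1.4
   vertex 3.4 4.7 1.4
   vertex 4.6 5.0 2.3
  endloop
 endfacet
 facet normal 0.874 -0.106 -0.475
  outer loop
   vertex 3.6 0.8 1.4
   vertex 4.6 5.0 2.3
   vertex 4.5 1.5 2.9
  endloop
 endfacet
 facet normal 0.371 -0.201 0.907
  outer loop
   vertex 1.4 3.9 4.7
   vertex 0.4 0.7 4.4
   vertex 4.5 1.5 2.9
  endloop
 endfacet
 facet normal 0.568 0.123 0.814
  outer loop
   vertex 1.4 3.9 4.7
   vertex 4.5 1.5 2.9
   vertex 4.6 5.0 2.3
  endloop
 endfacet
 facet normal -0.845 0.305 -0.438
  outer loop
   vertex 1.4 3.9 4.7
   vertex 3.4 4.7 1.4
   vertex 0.4 0.7 4.4
  endloop
 endfacet
 facet normal -0.284 0.957 0.060
  outer loop
   vertex 1.4 3.9 4.7
   vertex 4.6 5.0 2.3
   vertex 3.4 4.7 1.4
  endloop
 endfacet
 facet normal -0.772 0.110 -0.625
  outer loop
   vertex 1.5 1.6 3.2
   vertex 0.4 0.7 4.4
   vertex 3.4 4.7 1.4
  endloop
 endfacet
 facet normal -0.675 -0.141 -0.724
  outer loop
   vertex 1.5 1.6 3.2
   vertex 3.6 0.8 1.4
   vertex 0.4 0.7 4.4
  endloop
 endfacet
 facet normal -0.658 -0.034 -0.752
  outer loop
   vertex 1.5 1.6 3.2
   vertex 3.4 4.7 1.4
   vertex 3.6 0.8 1.4
  endloop
 endfacet
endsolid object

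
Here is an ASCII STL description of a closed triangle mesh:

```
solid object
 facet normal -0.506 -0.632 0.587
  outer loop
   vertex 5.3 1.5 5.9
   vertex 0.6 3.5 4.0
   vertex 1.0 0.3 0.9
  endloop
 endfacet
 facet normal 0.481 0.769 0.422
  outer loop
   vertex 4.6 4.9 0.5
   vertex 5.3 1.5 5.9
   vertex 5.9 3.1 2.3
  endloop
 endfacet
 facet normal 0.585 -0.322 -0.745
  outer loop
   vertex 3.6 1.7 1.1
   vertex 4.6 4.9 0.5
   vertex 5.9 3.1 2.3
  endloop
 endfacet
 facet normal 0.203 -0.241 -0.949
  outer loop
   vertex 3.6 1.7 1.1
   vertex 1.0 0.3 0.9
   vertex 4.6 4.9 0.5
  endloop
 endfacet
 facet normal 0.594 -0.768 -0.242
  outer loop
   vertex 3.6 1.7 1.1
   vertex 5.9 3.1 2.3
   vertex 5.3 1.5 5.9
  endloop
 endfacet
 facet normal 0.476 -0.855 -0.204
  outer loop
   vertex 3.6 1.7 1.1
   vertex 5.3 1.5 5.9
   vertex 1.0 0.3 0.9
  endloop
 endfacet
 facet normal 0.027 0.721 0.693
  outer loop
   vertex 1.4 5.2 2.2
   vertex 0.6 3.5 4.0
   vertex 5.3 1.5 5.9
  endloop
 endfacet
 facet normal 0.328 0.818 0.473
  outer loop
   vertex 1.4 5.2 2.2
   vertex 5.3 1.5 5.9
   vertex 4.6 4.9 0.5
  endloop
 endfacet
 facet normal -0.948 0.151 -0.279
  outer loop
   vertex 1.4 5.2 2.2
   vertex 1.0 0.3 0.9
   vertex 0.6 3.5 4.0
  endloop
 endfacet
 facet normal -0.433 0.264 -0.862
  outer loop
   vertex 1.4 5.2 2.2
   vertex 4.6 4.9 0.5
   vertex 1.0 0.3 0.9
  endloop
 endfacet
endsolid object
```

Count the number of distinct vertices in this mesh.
7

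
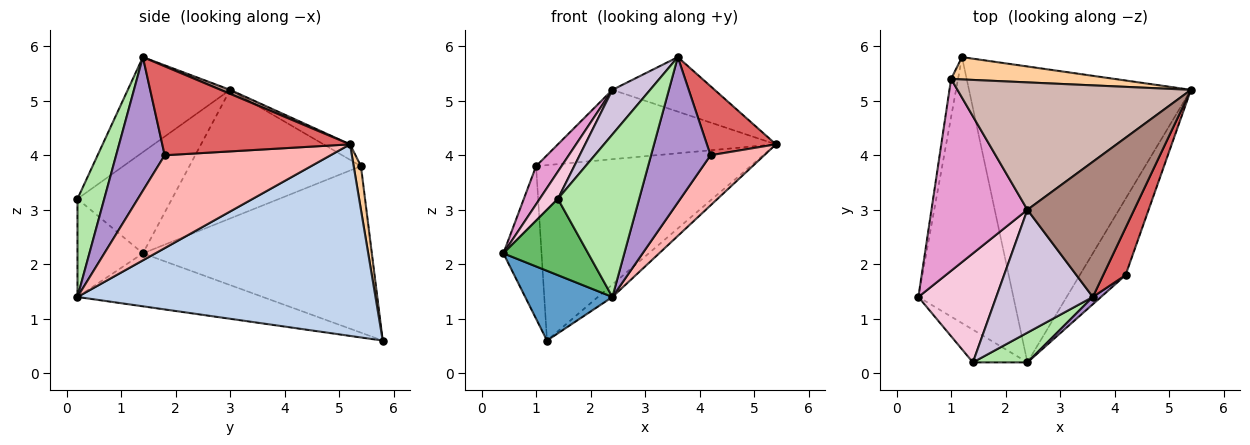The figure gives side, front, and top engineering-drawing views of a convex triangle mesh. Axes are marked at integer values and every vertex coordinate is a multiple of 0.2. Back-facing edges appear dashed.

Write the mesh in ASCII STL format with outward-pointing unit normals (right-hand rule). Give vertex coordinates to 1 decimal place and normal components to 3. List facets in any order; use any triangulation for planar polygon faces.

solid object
 facet normal -0.475 -0.223 -0.851
  outer loop
   vertex 2.4 0.2 1.4
   vertex 0.4 1.4 2.2
   vertex 1.2 5.8 0.6
  endloop
 endfacet
 facet normal 0.653 0.032 -0.757
  outer loop
   vertex 2.4 0.2 1.4
   vertex 1.2 5.8 0.6
   vertex 5.4 5.2 4.2
  endloop
 endfacet
 facet normal -0.986 0.164 -0.041
  outer loop
   vertex 1.0 5.4 3.8
   vertex 1.2 5.8 0.6
   vertex 0.4 1.4 2.2
  endloop
 endfacet
 facet normal 0.034 0.991 0.126
  outer loop
   vertex 1.0 5.4 3.8
   vertex 5.4 5.2 4.2
   vertex 1.2 5.8 0.6
  endloop
 endfacet
 facet normal -0.578 -0.750 -0.321
  outer loop
   vertex 1.4 0.2 3.2
   vertex 0.4 1.4 2.2
   vertex 2.4 0.2 1.4
  endloop
 endfacet
 facet normal 0.308 -0.936 0.171
  outer loop
   vertex 1.4 0.2 3.2
   vertex 2.4 0.2 1.4
   vertex 3.6 1.4 5.8
  endloop
 endfacet
 facet normal 0.913 -0.336 0.230
  outer loop
   vertex 4.2 1.8 4.0
   vertex 5.4 5.2 4.2
   vertex 3.6 1.4 5.8
  endloop
 endfacet
 facet normal 0.861 -0.279 -0.425
  outer loop
   vertex 4.2 1.8 4.0
   vertex 2.4 0.2 1.4
   vertex 5.4 5.2 4.2
  endloop
 endfacet
 facet normal 0.632 -0.774 0.039
  outer loop
   vertex 4.2 1.8 4.0
   vertex 3.6 1.4 5.8
   vertex 2.4 0.2 1.4
  endloop
 endfacet
 facet normal -0.679 -0.250 0.690
  outer loop
   vertex 2.4 3.0 5.2
   vertex 1.4 0.2 3.2
   vertex 3.6 1.4 5.8
  endloop
 endfacet
 facet normal 0.035 0.374 0.927
  outer loop
   vertex 2.4 3.0 5.2
   vertex 3.6 1.4 5.8
   vertex 5.4 5.2 4.2
  endloop
 endfacet
 facet normal -0.058 0.478 0.877
  outer loop
   vertex 2.4 3.0 5.2
   vertex 5.4 5.2 4.2
   vertex 1.0 5.4 3.8
  endloop
 endfacet
 facet normal -0.796 -0.118 0.594
  outer loop
   vertex 2.4 3.0 5.2
   vertex 1.0 5.4 3.8
   vertex 0.4 1.4 2.2
  endloop
 endfacet
 facet normal -0.784 -0.151 0.603
  outer loop
   vertex 2.4 3.0 5.2
   vertex 0.4 1.4 2.2
   vertex 1.4 0.2 3.2
  endloop
 endfacet
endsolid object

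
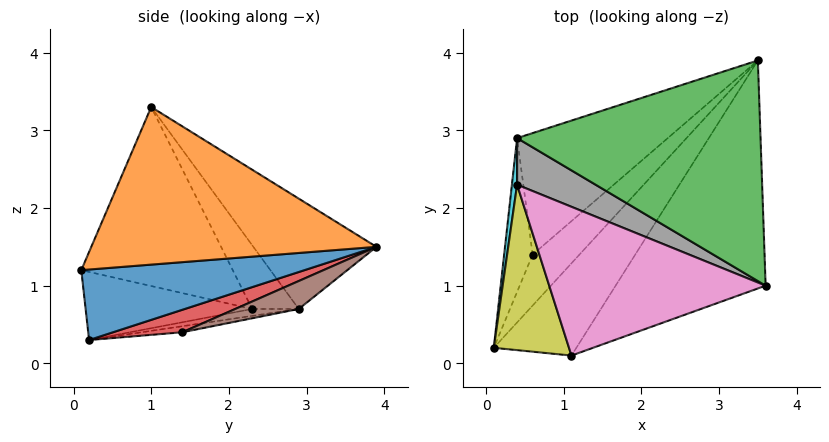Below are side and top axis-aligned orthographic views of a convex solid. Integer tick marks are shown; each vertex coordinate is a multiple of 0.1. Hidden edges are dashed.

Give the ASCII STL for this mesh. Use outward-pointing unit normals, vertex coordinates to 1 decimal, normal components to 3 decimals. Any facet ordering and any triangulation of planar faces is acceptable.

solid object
 facet normal 0.613 -0.330 -0.718
  outer loop
   vertex 1.1 0.1 1.2
   vertex 0.1 0.2 0.3
   vertex 3.5 3.9 1.5
  endloop
 endfacet
 facet normal 0.672 -0.374 -0.640
  outer loop
   vertex 1.1 0.1 1.2
   vertex 3.5 3.9 1.5
   vertex 3.6 1.0 3.3
  endloop
 endfacet
 facet normal -0.362 0.483 0.798
  outer loop
   vertex 0.4 2.9 0.7
   vertex 3.6 1.0 3.3
   vertex 3.5 3.9 1.5
  endloop
 endfacet
 facet normal 0.430 -0.105 -0.897
  outer loop
   vertex 0.6 1.4 0.4
   vertex 3.5 3.9 1.5
   vertex 0.1 0.2 0.3
  endloop
 endfacet
 facet normal -0.205 0.166 -0.965
  outer loop
   vertex 0.6 1.4 0.4
   vertex 0.1 0.2 0.3
   vertex 0.4 2.9 0.7
  endloop
 endfacet
 facet normal 0.178 0.216 -0.960
  outer loop
   vertex 0.6 1.4 0.4
   vertex 0.4 2.9 0.7
   vertex 3.5 3.9 1.5
  endloop
 endfacet
 facet normal -0.637 -0.028 0.770
  outer loop
   vertex 0.4 2.3 0.7
   vertex 1.1 0.1 1.2
   vertex 3.6 1.0 3.3
  endloop
 endfacet
 facet normal -0.631 0.000 0.776
  outer loop
   vertex 0.4 2.3 0.7
   vertex 3.6 1.0 3.3
   vertex 0.4 2.9 0.7
  endloop
 endfacet
 facet normal -0.671 -0.045 0.740
  outer loop
   vertex 0.4 2.3 0.7
   vertex 0.1 0.2 0.3
   vertex 1.1 0.1 1.2
  endloop
 endfacet
 facet normal -0.800 0.000 0.600
  outer loop
   vertex 0.4 2.3 0.7
   vertex 0.4 2.9 0.7
   vertex 0.1 0.2 0.3
  endloop
 endfacet
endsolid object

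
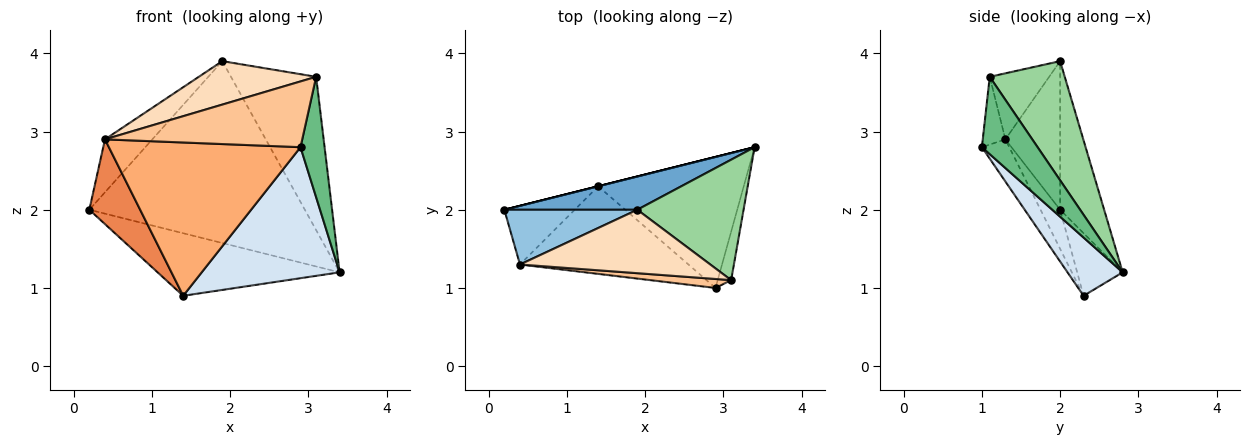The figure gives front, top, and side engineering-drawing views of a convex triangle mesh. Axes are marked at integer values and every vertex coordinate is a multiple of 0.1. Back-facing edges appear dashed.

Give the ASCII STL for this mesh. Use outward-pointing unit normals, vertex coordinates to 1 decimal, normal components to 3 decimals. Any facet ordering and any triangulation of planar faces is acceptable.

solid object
 facet normal -0.197 0.964 0.176
  outer loop
   vertex 1.9 2.0 3.9
   vertex 3.4 2.8 1.2
   vertex 0.2 2.0 2.0
  endloop
 endfacet
 facet normal -0.626 0.542 0.561
  outer loop
   vertex 0.4 1.3 2.9
   vertex 1.9 2.0 3.9
   vertex 0.2 2.0 2.0
  endloop
 endfacet
 facet normal -0.243 0.970 0.000
  outer loop
   vertex 1.4 2.3 0.9
   vertex 0.2 2.0 2.0
   vertex 3.4 2.8 1.2
  endloop
 endfacet
 facet normal 0.272 -0.680 -0.680
  outer loop
   vertex 1.4 2.3 0.9
   vertex 3.4 2.8 1.2
   vertex 2.9 1.0 2.8
  endloop
 endfacet
 facet normal -0.302 -0.784 -0.543
  outer loop
   vertex 1.4 2.3 0.9
   vertex 0.4 1.3 2.9
   vertex 0.2 2.0 2.0
  endloop
 endfacet
 facet normal -0.123 -0.862 -0.492
  outer loop
   vertex 1.4 2.3 0.9
   vertex 2.9 1.0 2.8
   vertex 0.4 1.3 2.9
  endloop
 endfacet
 facet normal -0.113 -0.984 0.134
  outer loop
   vertex 3.1 1.1 3.7
   vertex 0.4 1.3 2.9
   vertex 2.9 1.0 2.8
  endloop
 endfacet
 facet normal -0.275 -0.543 0.793
  outer loop
   vertex 3.1 1.1 3.7
   vertex 1.9 2.0 3.9
   vertex 0.4 1.3 2.9
  endloop
 endfacet
 facet normal 0.906 -0.392 -0.158
  outer loop
   vertex 3.1 1.1 3.7
   vertex 2.9 1.0 2.8
   vertex 3.4 2.8 1.2
  endloop
 endfacet
 facet normal 0.569 0.646 0.508
  outer loop
   vertex 3.1 1.1 3.7
   vertex 3.4 2.8 1.2
   vertex 1.9 2.0 3.9
  endloop
 endfacet
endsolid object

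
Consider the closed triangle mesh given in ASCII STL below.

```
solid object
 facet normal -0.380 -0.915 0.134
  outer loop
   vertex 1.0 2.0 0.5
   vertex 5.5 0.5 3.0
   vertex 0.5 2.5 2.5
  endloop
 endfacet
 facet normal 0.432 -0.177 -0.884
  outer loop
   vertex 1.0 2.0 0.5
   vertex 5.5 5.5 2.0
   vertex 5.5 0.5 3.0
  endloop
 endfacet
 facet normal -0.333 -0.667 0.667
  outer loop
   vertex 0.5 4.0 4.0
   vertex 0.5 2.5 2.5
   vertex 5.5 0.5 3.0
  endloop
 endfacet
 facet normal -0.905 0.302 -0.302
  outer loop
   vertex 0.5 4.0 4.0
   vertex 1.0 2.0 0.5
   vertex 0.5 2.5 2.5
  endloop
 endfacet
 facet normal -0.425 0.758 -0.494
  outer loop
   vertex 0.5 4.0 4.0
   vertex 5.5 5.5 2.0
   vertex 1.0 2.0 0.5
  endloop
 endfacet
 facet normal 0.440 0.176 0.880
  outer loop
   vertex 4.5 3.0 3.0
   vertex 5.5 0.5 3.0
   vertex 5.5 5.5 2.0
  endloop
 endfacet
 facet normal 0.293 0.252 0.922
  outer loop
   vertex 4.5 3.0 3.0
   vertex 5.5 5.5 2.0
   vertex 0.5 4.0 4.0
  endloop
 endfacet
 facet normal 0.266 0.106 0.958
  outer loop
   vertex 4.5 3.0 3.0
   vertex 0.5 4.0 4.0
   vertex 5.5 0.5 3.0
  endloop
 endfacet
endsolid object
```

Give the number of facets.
8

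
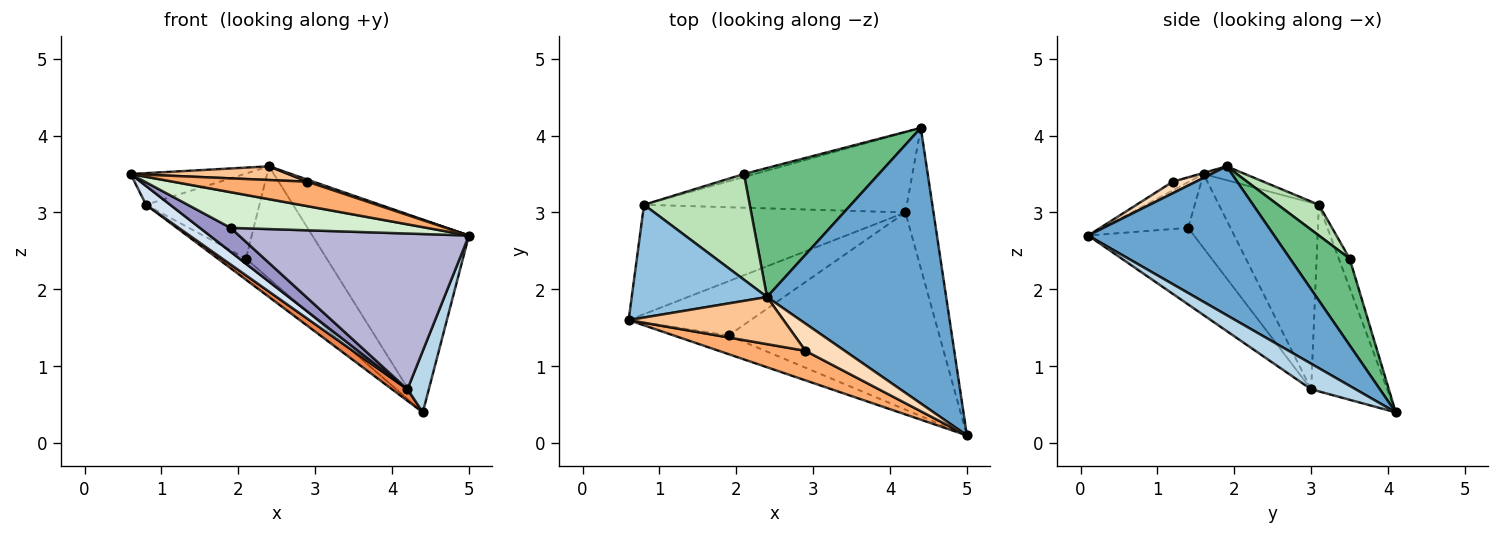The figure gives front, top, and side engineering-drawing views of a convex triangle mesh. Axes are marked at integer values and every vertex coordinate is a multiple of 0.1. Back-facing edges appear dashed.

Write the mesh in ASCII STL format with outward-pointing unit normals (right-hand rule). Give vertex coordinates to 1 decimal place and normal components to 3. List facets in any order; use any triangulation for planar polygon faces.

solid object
 facet normal 0.563 0.474 0.677
  outer loop
   vertex 2.4 1.9 3.6
   vertex 5.0 0.1 2.7
   vertex 4.4 4.1 0.4
  endloop
 endfacet
 facet normal -0.098 0.269 0.958
  outer loop
   vertex 0.8 3.1 3.1
   vertex 0.6 1.6 3.5
   vertex 2.4 1.9 3.6
  endloop
 endfacet
 facet normal 0.641 -0.308 -0.703
  outer loop
   vertex 4.2 3.0 0.7
   vertex 4.4 4.1 0.4
   vertex 5.0 0.1 2.7
  endloop
 endfacet
 facet normal -0.574 -0.139 -0.807
  outer loop
   vertex 4.2 3.0 0.7
   vertex 0.6 1.6 3.5
   vertex 0.8 3.1 3.1
  endloop
 endfacet
 facet normal -0.575 -0.116 -0.810
  outer loop
   vertex 4.2 3.0 0.7
   vertex 0.8 3.1 3.1
   vertex 4.4 4.1 0.4
  endloop
 endfacet
 facet normal -0.077 -0.636 0.768
  outer loop
   vertex 2.9 1.2 3.4
   vertex 0.6 1.6 3.5
   vertex 5.0 0.1 2.7
  endloop
 endfacet
 facet normal -0.007 -0.279 0.960
  outer loop
   vertex 2.9 1.2 3.4
   vertex 2.4 1.9 3.6
   vertex 0.6 1.6 3.5
  endloop
 endfacet
 facet normal 0.281 -0.073 0.957
  outer loop
   vertex 2.9 1.2 3.4
   vertex 5.0 0.1 2.7
   vertex 2.4 1.9 3.6
  endloop
 endfacet
 facet normal 0.436 0.591 0.679
  outer loop
   vertex 2.1 3.5 2.4
   vertex 2.4 1.9 3.6
   vertex 4.4 4.1 0.4
  endloop
 endfacet
 facet normal -0.355 0.926 -0.131
  outer loop
   vertex 2.1 3.5 2.4
   vertex 4.4 4.1 0.4
   vertex 0.8 3.1 3.1
  endloop
 endfacet
 facet normal 0.221 0.611 0.760
  outer loop
   vertex 2.1 3.5 2.4
   vertex 0.8 3.1 3.1
   vertex 2.4 1.9 3.6
  endloop
 endfacet
 facet normal -0.360 -0.826 -0.433
  outer loop
   vertex 1.9 1.4 2.8
   vertex 5.0 0.1 2.7
   vertex 0.6 1.6 3.5
  endloop
 endfacet
 facet normal -0.485 -0.353 -0.800
  outer loop
   vertex 1.9 1.4 2.8
   vertex 0.6 1.6 3.5
   vertex 4.2 3.0 0.7
  endloop
 endfacet
 facet normal -0.274 -0.596 -0.755
  outer loop
   vertex 1.9 1.4 2.8
   vertex 4.2 3.0 0.7
   vertex 5.0 0.1 2.7
  endloop
 endfacet
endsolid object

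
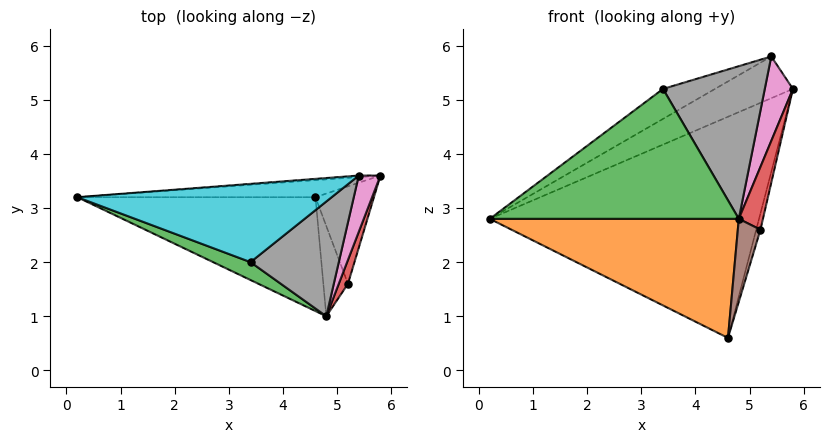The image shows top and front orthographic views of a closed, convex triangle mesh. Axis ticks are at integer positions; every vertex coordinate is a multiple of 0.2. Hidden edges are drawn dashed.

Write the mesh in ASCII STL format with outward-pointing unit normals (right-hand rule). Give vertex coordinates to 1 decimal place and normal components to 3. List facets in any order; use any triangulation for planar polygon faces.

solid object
 facet normal -0.038 0.996 -0.077
  outer loop
   vertex 4.6 3.2 0.6
   vertex 0.2 3.2 2.8
   vertex 5.8 3.6 5.2
  endloop
 endfacet
 facet normal -0.327 -0.683 -0.653
  outer loop
   vertex 4.6 3.2 0.6
   vertex 4.8 1.0 2.8
   vertex 0.2 3.2 2.8
  endloop
 endfacet
 facet normal -0.428 -0.895 0.123
  outer loop
   vertex 3.4 2.0 5.2
   vertex 0.2 3.2 2.8
   vertex 4.8 1.0 2.8
  endloop
 endfacet
 facet normal 0.845 -0.500 0.190
  outer loop
   vertex 5.2 1.6 2.6
   vertex 5.8 3.6 5.2
   vertex 4.8 1.0 2.8
  endloop
 endfacet
 facet normal 0.966 0.043 -0.256
  outer loop
   vertex 5.2 1.6 2.6
   vertex 4.6 3.2 0.6
   vertex 5.8 3.6 5.2
  endloop
 endfacet
 facet normal 0.544 -0.568 -0.618
  outer loop
   vertex 5.2 1.6 2.6
   vertex 4.8 1.0 2.8
   vertex 4.6 3.2 0.6
  endloop
 endfacet
 facet normal 0.640 -0.640 0.426
  outer loop
   vertex 5.4 3.6 5.8
   vertex 4.8 1.0 2.8
   vertex 5.8 3.6 5.2
  endloop
 endfacet
 facet normal 0.417 -0.726 0.546
  outer loop
   vertex 5.4 3.6 5.8
   vertex 3.4 2.0 5.2
   vertex 4.8 1.0 2.8
  endloop
 endfacet
 facet normal -0.055 0.998 -0.037
  outer loop
   vertex 5.4 3.6 5.8
   vertex 5.8 3.6 5.2
   vertex 0.2 3.2 2.8
  endloop
 endfacet
 facet normal -0.493 0.311 0.813
  outer loop
   vertex 5.4 3.6 5.8
   vertex 0.2 3.2 2.8
   vertex 3.4 2.0 5.2
  endloop
 endfacet
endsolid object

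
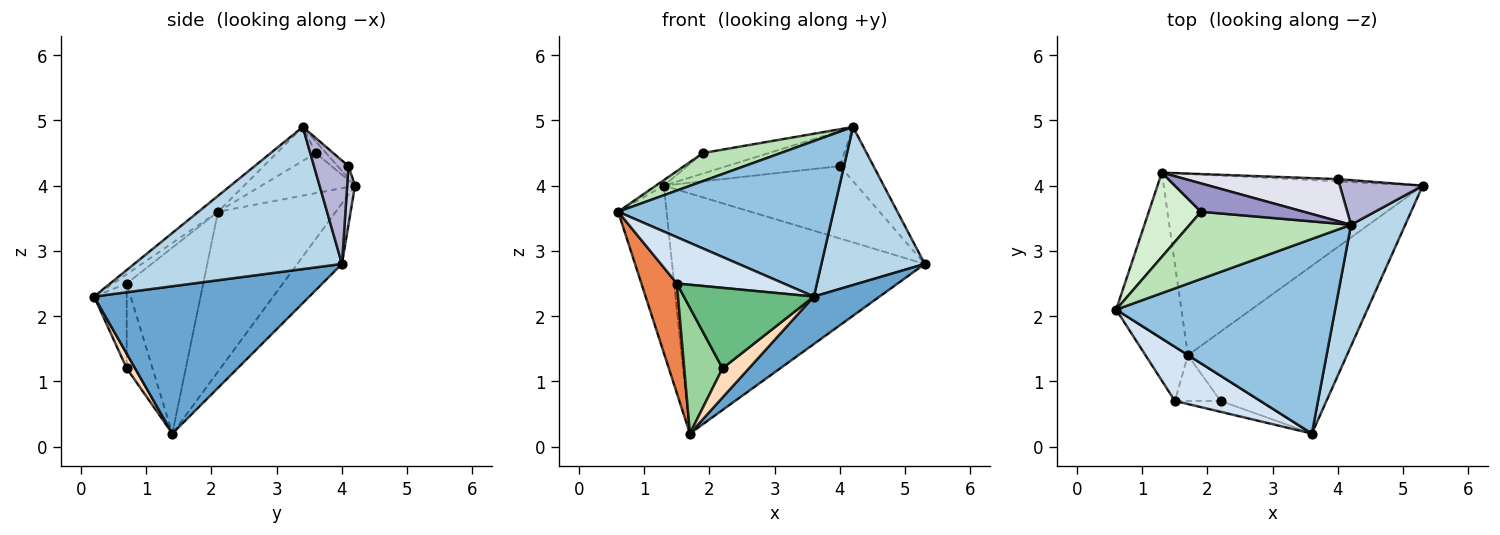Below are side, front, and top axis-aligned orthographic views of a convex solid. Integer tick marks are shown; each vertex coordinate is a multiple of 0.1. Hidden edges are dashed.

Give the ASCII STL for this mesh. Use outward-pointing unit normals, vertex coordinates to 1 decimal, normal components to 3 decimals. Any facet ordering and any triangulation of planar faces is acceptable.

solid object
 facet normal 0.665 -0.203 -0.718
  outer loop
   vertex 1.7 1.4 0.2
   vertex 5.3 4.0 2.8
   vertex 3.6 0.2 2.3
  endloop
 endfacet
 facet normal -0.057 -0.623 0.780
  outer loop
   vertex 4.2 3.4 4.9
   vertex 0.6 2.1 3.6
   vertex 3.6 0.2 2.3
  endloop
 endfacet
 facet normal 0.847 -0.422 0.323
  outer loop
   vertex 4.2 3.4 4.9
   vertex 3.6 0.2 2.3
   vertex 5.3 4.0 2.8
  endloop
 endfacet
 facet normal -0.082 -0.648 0.757
  outer loop
   vertex 1.5 0.7 2.5
   vertex 3.6 0.2 2.3
   vertex 0.6 2.1 3.6
  endloop
 endfacet
 facet normal -0.888 -0.412 -0.203
  outer loop
   vertex 1.5 0.7 2.5
   vertex 0.6 2.1 3.6
   vertex 1.7 1.4 0.2
  endloop
 endfacet
 facet normal -0.865 0.356 -0.353
  outer loop
   vertex 1.3 4.2 4.0
   vertex 1.7 1.4 0.2
   vertex 0.6 2.1 3.6
  endloop
 endfacet
 facet normal -0.140 0.790 -0.597
  outer loop
   vertex 1.3 4.2 4.0
   vertex 5.3 4.0 2.8
   vertex 1.7 1.4 0.2
  endloop
 endfacet
 facet normal 0.234 -0.738 -0.633
  outer loop
   vertex 2.2 0.7 1.2
   vertex 1.7 1.4 0.2
   vertex 3.6 0.2 2.3
  endloop
 endfacet
 facet normal -0.241 -0.962 -0.130
  outer loop
   vertex 2.2 0.7 1.2
   vertex 3.6 0.2 2.3
   vertex 1.5 0.7 2.5
  endloop
 endfacet
 facet normal -0.535 -0.794 -0.288
  outer loop
   vertex 2.2 0.7 1.2
   vertex 1.5 0.7 2.5
   vertex 1.7 1.4 0.2
  endloop
 endfacet
 facet normal -0.190 -0.378 0.906
  outer loop
   vertex 1.9 3.6 4.5
   vertex 0.6 2.1 3.6
   vertex 4.2 3.4 4.9
  endloop
 endfacet
 facet normal -0.608 0.052 0.792
  outer loop
   vertex 1.9 3.6 4.5
   vertex 1.3 4.2 4.0
   vertex 0.6 2.1 3.6
  endloop
 endfacet
 facet normal -0.090 0.583 0.807
  outer loop
   vertex 1.9 3.6 4.5
   vertex 4.2 3.4 4.9
   vertex 1.3 4.2 4.0
  endloop
 endfacet
 facet normal 0.621 0.605 0.498
  outer loop
   vertex 4.0 4.1 4.3
   vertex 4.2 3.4 4.9
   vertex 5.3 4.0 2.8
  endloop
 endfacet
 facet normal 0.040 0.999 -0.031
  outer loop
   vertex 4.0 4.1 4.3
   vertex 5.3 4.0 2.8
   vertex 1.3 4.2 4.0
  endloop
 endfacet
 facet normal -0.061 0.639 0.766
  outer loop
   vertex 4.0 4.1 4.3
   vertex 1.3 4.2 4.0
   vertex 4.2 3.4 4.9
  endloop
 endfacet
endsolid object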